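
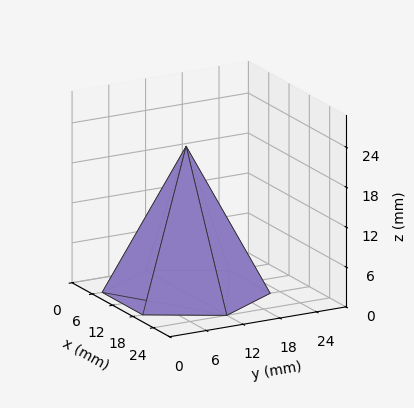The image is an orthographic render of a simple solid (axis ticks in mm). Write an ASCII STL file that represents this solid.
Reading the render: the shape is a regular 6-sided pyramid, base circumscribed radius ≈ 12 mm, apex at z ≈ 22 mm (dimensions read to the nearest mm from the axis ticks). For the STL, each face is triangulated and given an outward normal.

solid part
  facet normal 0.0000 0.0000 -1.0000
    outer loop
      vertex 6.0 22.4 0.0
      vertex 18.0 22.4 0.0
      vertex 24.0 12.0 0.0
    endloop
  endfacet
  facet normal 0.0000 0.0000 -1.0000
    outer loop
      vertex 0.0 12.0 0.0
      vertex 6.0 22.4 0.0
      vertex 24.0 12.0 0.0
    endloop
  endfacet
  facet normal 0.0000 0.0000 -1.0000
    outer loop
      vertex 6.0 1.6 0.0
      vertex 0.0 12.0 0.0
      vertex 24.0 12.0 0.0
    endloop
  endfacet
  facet normal 0.0000 0.0000 -1.0000
    outer loop
      vertex 18.0 1.6 0.0
      vertex 6.0 1.6 0.0
      vertex 24.0 12.0 0.0
    endloop
  endfacet
  facet normal 0.7832 0.4518 0.4272
    outer loop
      vertex 24.0 12.0 0.0
      vertex 18.0 22.4 0.0
      vertex 12.0 12.0 22.0
    endloop
  endfacet
  facet normal 0.0000 0.9041 0.4274
    outer loop
      vertex 18.0 22.4 0.0
      vertex 6.0 22.4 0.0
      vertex 12.0 12.0 22.0
    endloop
  endfacet
  facet normal -0.7832 0.4518 0.4272
    outer loop
      vertex 6.0 22.4 0.0
      vertex 0.0 12.0 0.0
      vertex 12.0 12.0 22.0
    endloop
  endfacet
  facet normal -0.7832 -0.4518 0.4272
    outer loop
      vertex 0.0 12.0 0.0
      vertex 6.0 1.6 0.0
      vertex 12.0 12.0 22.0
    endloop
  endfacet
  facet normal 0.0000 -0.9041 0.4274
    outer loop
      vertex 6.0 1.6 0.0
      vertex 18.0 1.6 0.0
      vertex 12.0 12.0 22.0
    endloop
  endfacet
  facet normal 0.7832 -0.4518 0.4272
    outer loop
      vertex 18.0 1.6 0.0
      vertex 24.0 12.0 0.0
      vertex 12.0 12.0 22.0
    endloop
  endfacet
endsolid part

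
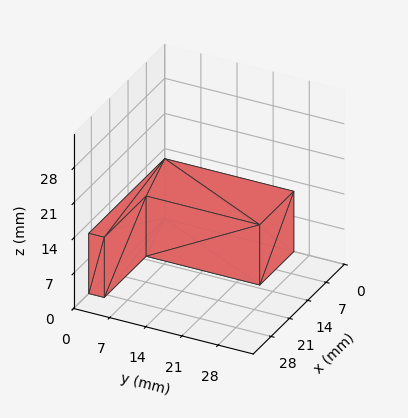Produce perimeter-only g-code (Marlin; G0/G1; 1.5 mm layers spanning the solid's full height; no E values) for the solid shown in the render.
Reading the render: the shape is an L-shaped prism: outer 29 × 25 mm, arm thicknesses ≈ 3 mm (horizontal) and 13 mm (vertical), extruded 12 mm in z (dimensions read to the nearest mm from the axis ticks). For the g-code, the solid's height is divided into equal slices at the stated Δz and each level perimeter traced with G1 moves after a G0 lift.

; perimeter-only toolpath
G21 ; units = mm
G90 ; absolute positioning
G28 ; home
; layer 1
G0 Z1.5
G0 X0.0 Y0.0
G1 X29.0 Y0.0
G1 X29.0 Y3.0
G1 X13.0 Y3.0
G1 X13.0 Y25.0
G1 X0.0 Y25.0
G1 X0.0 Y0.0
; layer 2
G0 Z3.0
G0 X0.0 Y0.0
G1 X29.0 Y0.0
G1 X29.0 Y3.0
G1 X13.0 Y3.0
G1 X13.0 Y25.0
G1 X0.0 Y25.0
G1 X0.0 Y0.0
; layer 3
G0 Z4.5
G0 X0.0 Y0.0
G1 X29.0 Y0.0
G1 X29.0 Y3.0
G1 X13.0 Y3.0
G1 X13.0 Y25.0
G1 X0.0 Y25.0
G1 X0.0 Y0.0
; layer 4
G0 Z6.0
G0 X0.0 Y0.0
G1 X29.0 Y0.0
G1 X29.0 Y3.0
G1 X13.0 Y3.0
G1 X13.0 Y25.0
G1 X0.0 Y25.0
G1 X0.0 Y0.0
; layer 5
G0 Z7.5
G0 X0.0 Y0.0
G1 X29.0 Y0.0
G1 X29.0 Y3.0
G1 X13.0 Y3.0
G1 X13.0 Y25.0
G1 X0.0 Y25.0
G1 X0.0 Y0.0
; layer 6
G0 Z9.0
G0 X0.0 Y0.0
G1 X29.0 Y0.0
G1 X29.0 Y3.0
G1 X13.0 Y3.0
G1 X13.0 Y25.0
G1 X0.0 Y25.0
G1 X0.0 Y0.0
; layer 7
G0 Z10.5
G0 X0.0 Y0.0
G1 X29.0 Y0.0
G1 X29.0 Y3.0
G1 X13.0 Y3.0
G1 X13.0 Y25.0
G1 X0.0 Y25.0
G1 X0.0 Y0.0
; layer 8
G0 Z12.0
G0 X0.0 Y0.0
G1 X29.0 Y0.0
G1 X29.0 Y3.0
G1 X13.0 Y3.0
G1 X13.0 Y25.0
G1 X0.0 Y25.0
G1 X0.0 Y0.0
M2 ; end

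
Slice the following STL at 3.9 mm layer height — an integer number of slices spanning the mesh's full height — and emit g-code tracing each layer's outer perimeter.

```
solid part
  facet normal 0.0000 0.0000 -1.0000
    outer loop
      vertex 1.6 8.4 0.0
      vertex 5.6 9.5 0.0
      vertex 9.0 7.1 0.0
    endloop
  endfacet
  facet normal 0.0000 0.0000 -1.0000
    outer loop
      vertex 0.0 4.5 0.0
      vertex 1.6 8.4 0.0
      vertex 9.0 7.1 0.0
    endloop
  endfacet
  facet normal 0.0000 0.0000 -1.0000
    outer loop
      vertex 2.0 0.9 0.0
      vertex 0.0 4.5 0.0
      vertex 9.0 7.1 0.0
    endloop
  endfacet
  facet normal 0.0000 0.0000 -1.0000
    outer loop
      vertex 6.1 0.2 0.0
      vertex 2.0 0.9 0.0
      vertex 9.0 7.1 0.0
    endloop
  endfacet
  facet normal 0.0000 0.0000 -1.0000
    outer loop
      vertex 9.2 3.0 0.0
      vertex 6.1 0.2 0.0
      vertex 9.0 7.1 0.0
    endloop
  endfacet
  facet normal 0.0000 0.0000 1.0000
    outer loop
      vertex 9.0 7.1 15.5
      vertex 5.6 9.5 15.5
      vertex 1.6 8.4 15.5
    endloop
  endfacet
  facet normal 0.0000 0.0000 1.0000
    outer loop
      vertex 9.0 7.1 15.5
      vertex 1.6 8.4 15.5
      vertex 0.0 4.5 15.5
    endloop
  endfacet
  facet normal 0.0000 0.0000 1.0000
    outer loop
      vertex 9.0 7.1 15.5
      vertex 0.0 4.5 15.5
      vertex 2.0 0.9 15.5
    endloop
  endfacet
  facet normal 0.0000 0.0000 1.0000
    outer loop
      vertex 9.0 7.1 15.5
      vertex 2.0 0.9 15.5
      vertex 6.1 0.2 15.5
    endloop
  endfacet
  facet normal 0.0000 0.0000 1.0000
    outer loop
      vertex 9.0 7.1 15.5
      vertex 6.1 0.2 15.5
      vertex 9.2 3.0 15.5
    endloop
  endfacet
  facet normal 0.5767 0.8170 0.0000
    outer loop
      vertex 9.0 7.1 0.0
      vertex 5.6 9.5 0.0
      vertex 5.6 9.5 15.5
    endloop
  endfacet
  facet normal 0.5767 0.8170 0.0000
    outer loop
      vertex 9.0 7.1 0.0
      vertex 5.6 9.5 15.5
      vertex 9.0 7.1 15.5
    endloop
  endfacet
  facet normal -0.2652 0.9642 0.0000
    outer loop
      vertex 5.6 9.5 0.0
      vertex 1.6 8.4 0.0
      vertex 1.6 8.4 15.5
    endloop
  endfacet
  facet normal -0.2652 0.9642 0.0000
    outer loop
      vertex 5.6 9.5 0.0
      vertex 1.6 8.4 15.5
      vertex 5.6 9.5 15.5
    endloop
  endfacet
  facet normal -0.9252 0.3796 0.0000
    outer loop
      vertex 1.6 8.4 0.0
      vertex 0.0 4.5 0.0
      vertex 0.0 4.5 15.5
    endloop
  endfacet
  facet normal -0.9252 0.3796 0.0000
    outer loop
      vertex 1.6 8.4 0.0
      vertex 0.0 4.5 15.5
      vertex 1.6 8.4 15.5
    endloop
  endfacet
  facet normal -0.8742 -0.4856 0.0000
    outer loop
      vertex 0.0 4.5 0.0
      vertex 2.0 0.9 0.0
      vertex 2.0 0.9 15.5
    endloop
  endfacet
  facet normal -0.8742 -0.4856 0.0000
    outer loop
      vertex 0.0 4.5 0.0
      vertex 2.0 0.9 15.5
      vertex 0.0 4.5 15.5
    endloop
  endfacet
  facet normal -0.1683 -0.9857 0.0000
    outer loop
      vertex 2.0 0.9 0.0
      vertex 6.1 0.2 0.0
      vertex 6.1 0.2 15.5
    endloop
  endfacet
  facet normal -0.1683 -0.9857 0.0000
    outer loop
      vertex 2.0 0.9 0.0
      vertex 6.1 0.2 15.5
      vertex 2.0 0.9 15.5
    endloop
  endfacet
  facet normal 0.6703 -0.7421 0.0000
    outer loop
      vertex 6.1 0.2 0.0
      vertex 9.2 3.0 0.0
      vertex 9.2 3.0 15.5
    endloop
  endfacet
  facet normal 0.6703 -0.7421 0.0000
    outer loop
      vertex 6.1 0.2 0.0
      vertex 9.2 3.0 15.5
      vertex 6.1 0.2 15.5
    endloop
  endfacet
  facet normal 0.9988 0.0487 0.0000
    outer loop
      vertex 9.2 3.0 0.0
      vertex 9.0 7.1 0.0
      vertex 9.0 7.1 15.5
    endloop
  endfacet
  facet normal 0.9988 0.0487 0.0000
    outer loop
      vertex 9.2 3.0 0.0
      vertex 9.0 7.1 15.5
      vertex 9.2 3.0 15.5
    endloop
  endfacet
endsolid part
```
; perimeter-only toolpath
G21 ; units = mm
G90 ; absolute positioning
G28 ; home
; layer 1
G0 Z3.9
G0 X9.0 Y7.1
G1 X5.6 Y9.5
G1 X1.6 Y8.4
G1 X0.0 Y4.5
G1 X2.0 Y0.9
G1 X6.1 Y0.2
G1 X9.2 Y3.0
G1 X9.0 Y7.1
; layer 2
G0 Z7.8
G0 X9.0 Y7.1
G1 X5.6 Y9.5
G1 X1.6 Y8.4
G1 X0.0 Y4.5
G1 X2.0 Y0.9
G1 X6.1 Y0.2
G1 X9.2 Y3.0
G1 X9.0 Y7.1
; layer 3
G0 Z11.6
G0 X9.0 Y7.1
G1 X5.6 Y9.5
G1 X1.6 Y8.4
G1 X0.0 Y4.5
G1 X2.0 Y0.9
G1 X6.1 Y0.2
G1 X9.2 Y3.0
G1 X9.0 Y7.1
; layer 4
G0 Z15.5
G0 X9.0 Y7.1
G1 X5.6 Y9.5
G1 X1.6 Y8.4
G1 X0.0 Y4.5
G1 X2.0 Y0.9
G1 X6.1 Y0.2
G1 X9.2 Y3.0
G1 X9.0 Y7.1
M2 ; end

The solid is a regular 7-sided prism (a cylinder approximated with 7 flat sides), circumscribed radius ≈ 4.8 mm, height ≈ 15.5 mm. Slicing at Δz = 3.9 mm — 4 equal slices spanning the solid's height, so layer i sits at z = i·h/4 — gives 4 non-empty perimeters. Each is a 7-segment closed polygon; G0 lifts to the layer z and rapids to the start vertex, then G1 traces the edges.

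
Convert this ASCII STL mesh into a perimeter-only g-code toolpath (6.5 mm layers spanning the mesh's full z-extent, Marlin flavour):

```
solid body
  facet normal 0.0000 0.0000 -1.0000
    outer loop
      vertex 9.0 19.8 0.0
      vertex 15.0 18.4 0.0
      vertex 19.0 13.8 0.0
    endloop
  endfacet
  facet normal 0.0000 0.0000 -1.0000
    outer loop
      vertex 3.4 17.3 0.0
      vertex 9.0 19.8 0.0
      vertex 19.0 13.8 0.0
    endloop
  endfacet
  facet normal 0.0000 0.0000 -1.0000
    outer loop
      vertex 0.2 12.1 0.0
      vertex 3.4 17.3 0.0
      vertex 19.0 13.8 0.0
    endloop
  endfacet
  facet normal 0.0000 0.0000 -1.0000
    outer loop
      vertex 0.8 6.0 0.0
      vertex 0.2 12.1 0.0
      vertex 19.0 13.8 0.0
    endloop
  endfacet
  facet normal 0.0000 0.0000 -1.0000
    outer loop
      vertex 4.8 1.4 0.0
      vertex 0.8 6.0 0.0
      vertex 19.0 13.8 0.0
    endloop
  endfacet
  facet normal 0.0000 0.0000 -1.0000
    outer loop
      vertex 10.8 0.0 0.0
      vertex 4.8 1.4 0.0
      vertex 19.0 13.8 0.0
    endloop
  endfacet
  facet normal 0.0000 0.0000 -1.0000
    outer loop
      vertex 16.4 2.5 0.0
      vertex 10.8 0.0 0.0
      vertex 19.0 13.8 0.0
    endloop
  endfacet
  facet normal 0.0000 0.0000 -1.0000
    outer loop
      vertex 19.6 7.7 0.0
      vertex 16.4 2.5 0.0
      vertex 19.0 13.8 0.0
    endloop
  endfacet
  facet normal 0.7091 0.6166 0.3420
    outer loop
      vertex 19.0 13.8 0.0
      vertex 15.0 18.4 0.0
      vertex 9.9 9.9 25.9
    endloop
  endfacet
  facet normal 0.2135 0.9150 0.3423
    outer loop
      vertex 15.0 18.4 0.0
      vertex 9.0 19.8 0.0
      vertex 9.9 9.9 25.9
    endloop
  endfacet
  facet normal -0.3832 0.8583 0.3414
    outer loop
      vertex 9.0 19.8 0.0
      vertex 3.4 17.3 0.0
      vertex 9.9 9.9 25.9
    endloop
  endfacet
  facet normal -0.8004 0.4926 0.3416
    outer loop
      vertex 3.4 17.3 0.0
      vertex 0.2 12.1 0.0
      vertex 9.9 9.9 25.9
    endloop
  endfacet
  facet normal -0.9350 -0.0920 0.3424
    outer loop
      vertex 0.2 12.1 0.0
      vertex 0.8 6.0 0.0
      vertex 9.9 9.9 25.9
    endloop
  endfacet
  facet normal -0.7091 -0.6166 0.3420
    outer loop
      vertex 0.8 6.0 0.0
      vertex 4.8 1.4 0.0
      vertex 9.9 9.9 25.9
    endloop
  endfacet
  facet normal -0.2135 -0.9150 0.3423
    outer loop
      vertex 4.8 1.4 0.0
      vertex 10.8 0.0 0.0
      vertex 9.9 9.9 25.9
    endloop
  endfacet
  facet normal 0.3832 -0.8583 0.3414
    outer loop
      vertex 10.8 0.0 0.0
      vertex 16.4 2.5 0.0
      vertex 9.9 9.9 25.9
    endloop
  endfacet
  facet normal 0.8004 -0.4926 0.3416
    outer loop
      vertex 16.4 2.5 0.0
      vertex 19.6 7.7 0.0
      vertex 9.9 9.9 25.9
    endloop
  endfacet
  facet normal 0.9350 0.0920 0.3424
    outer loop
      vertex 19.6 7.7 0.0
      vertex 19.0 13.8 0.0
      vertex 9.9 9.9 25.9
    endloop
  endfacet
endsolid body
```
; perimeter-only toolpath
G21 ; units = mm
G90 ; absolute positioning
G28 ; home
; layer 1
G0 Z6.5
G0 X16.7 Y12.8
G1 X13.7 Y16.3
G1 X9.2 Y17.3
G1 X5.0 Y15.5
G1 X2.6 Y11.5
G1 X3.1 Y7.0
G1 X6.1 Y3.5
G1 X10.6 Y2.5
G1 X14.8 Y4.3
G1 X17.2 Y8.2
G1 X16.7 Y12.8
; layer 2
G0 Z12.9
G0 X14.4 Y11.9
G1 X12.4 Y14.1
G1 X9.4 Y14.9
G1 X6.7 Y13.6
G1 X5.0 Y11.0
G1 X5.4 Y8.0
G1 X7.3 Y5.7
G1 X10.4 Y5.0
G1 X13.1 Y6.2
G1 X14.8 Y8.8
G1 X14.4 Y11.9
; layer 3
G0 Z19.4
G0 X12.2 Y10.9
G1 X11.2 Y12.0
G1 X9.7 Y12.4
G1 X8.3 Y11.8
G1 X7.5 Y10.4
G1 X7.6 Y8.9
G1 X8.6 Y7.8
G1 X10.1 Y7.4
G1 X11.5 Y8.0
G1 X12.3 Y9.3
G1 X12.2 Y10.9
M2 ; end

The solid is a regular 10-sided pyramid, base circumscribed radius ≈ 9.9 mm, apex at z ≈ 25.9 mm. Slicing at Δz = 6.5 mm — 4 equal slices spanning the solid's height, so layer i sits at z = i·h/4 — gives 3 non-empty perimeters. Each is a 10-segment closed polygon; G0 lifts to the layer z and rapids to the start vertex, then G1 traces the edges. The cross-section shrinks linearly with z (the slice at the apex is degenerate and omitted).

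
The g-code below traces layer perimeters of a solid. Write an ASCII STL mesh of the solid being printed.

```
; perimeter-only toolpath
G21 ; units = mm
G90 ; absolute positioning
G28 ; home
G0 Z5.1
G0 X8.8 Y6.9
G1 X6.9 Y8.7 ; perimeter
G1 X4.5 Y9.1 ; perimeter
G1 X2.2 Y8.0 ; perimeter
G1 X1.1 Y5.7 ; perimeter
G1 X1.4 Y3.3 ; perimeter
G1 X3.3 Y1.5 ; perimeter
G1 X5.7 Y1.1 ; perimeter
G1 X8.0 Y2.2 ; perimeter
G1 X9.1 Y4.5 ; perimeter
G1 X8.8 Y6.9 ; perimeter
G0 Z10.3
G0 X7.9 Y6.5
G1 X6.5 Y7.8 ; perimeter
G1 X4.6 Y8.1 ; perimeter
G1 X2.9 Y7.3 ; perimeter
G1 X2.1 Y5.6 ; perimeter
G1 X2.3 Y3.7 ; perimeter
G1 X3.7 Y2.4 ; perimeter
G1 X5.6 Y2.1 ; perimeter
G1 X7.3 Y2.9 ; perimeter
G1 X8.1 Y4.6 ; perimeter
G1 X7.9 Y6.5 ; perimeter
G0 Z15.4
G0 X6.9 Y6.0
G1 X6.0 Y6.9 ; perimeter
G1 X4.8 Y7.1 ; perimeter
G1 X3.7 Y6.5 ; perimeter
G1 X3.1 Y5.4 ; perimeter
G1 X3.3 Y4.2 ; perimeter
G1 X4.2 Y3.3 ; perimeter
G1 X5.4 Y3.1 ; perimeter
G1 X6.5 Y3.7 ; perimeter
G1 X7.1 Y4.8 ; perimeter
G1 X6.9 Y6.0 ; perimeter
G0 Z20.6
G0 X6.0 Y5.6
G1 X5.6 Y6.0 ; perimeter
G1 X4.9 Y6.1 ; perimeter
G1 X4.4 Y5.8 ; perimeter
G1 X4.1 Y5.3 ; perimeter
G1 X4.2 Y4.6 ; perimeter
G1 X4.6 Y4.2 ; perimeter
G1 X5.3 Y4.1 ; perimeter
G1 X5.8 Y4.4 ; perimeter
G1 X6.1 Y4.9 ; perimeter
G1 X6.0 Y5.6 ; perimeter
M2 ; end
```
solid part
  facet normal 0.0000 0.0000 -1.0000
    outer loop
      vertex 4.3 10.1 0.0
      vertex 7.4 9.6 0.0
      vertex 9.7 7.4 0.0
    endloop
  endfacet
  facet normal 0.0000 0.0000 -1.0000
    outer loop
      vertex 1.5 8.7 0.0
      vertex 4.3 10.1 0.0
      vertex 9.7 7.4 0.0
    endloop
  endfacet
  facet normal 0.0000 0.0000 -1.0000
    outer loop
      vertex 0.1 5.9 0.0
      vertex 1.5 8.7 0.0
      vertex 9.7 7.4 0.0
    endloop
  endfacet
  facet normal 0.0000 0.0000 -1.0000
    outer loop
      vertex 0.5 2.8 0.0
      vertex 0.1 5.9 0.0
      vertex 9.7 7.4 0.0
    endloop
  endfacet
  facet normal 0.0000 0.0000 -1.0000
    outer loop
      vertex 2.8 0.6 0.0
      vertex 0.5 2.8 0.0
      vertex 9.7 7.4 0.0
    endloop
  endfacet
  facet normal 0.0000 0.0000 -1.0000
    outer loop
      vertex 5.9 0.1 0.0
      vertex 2.8 0.6 0.0
      vertex 9.7 7.4 0.0
    endloop
  endfacet
  facet normal 0.0000 0.0000 -1.0000
    outer loop
      vertex 8.7 1.5 0.0
      vertex 5.9 0.1 0.0
      vertex 9.7 7.4 0.0
    endloop
  endfacet
  facet normal 0.0000 0.0000 -1.0000
    outer loop
      vertex 10.1 4.3 0.0
      vertex 8.7 1.5 0.0
      vertex 9.7 7.4 0.0
    endloop
  endfacet
  facet normal 0.6793 0.7101 0.1851
    outer loop
      vertex 9.7 7.4 0.0
      vertex 7.4 9.6 0.0
      vertex 5.1 5.1 25.7
    endloop
  endfacet
  facet normal 0.1565 0.9704 0.1839
    outer loop
      vertex 7.4 9.6 0.0
      vertex 4.3 10.1 0.0
      vertex 5.1 5.1 25.7
    endloop
  endfacet
  facet normal -0.4395 0.8790 0.1847
    outer loop
      vertex 4.3 10.1 0.0
      vertex 1.5 8.7 0.0
      vertex 5.1 5.1 25.7
    endloop
  endfacet
  facet normal -0.8790 0.4395 0.1847
    outer loop
      vertex 1.5 8.7 0.0
      vertex 0.1 5.9 0.0
      vertex 5.1 5.1 25.7
    endloop
  endfacet
  facet normal -0.9745 -0.1257 0.1857
    outer loop
      vertex 0.1 5.9 0.0
      vertex 0.5 2.8 0.0
      vertex 5.1 5.1 25.7
    endloop
  endfacet
  facet normal -0.6793 -0.7101 0.1851
    outer loop
      vertex 0.5 2.8 0.0
      vertex 2.8 0.6 0.0
      vertex 5.1 5.1 25.7
    endloop
  endfacet
  facet normal -0.1565 -0.9704 0.1839
    outer loop
      vertex 2.8 0.6 0.0
      vertex 5.9 0.1 0.0
      vertex 5.1 5.1 25.7
    endloop
  endfacet
  facet normal 0.4395 -0.8790 0.1847
    outer loop
      vertex 5.9 0.1 0.0
      vertex 8.7 1.5 0.0
      vertex 5.1 5.1 25.7
    endloop
  endfacet
  facet normal 0.8790 -0.4395 0.1847
    outer loop
      vertex 8.7 1.5 0.0
      vertex 10.1 4.3 0.0
      vertex 5.1 5.1 25.7
    endloop
  endfacet
  facet normal 0.9745 0.1257 0.1857
    outer loop
      vertex 10.1 4.3 0.0
      vertex 9.7 7.4 0.0
      vertex 5.1 5.1 25.7
    endloop
  endfacet
endsolid part

The G0 Z moves step by Δz≈5.1 mm. The G1 loops shrink linearly with z, so the solid tapers from its base footprint up to z≈25.7. Closing with a flat bottom cap and the tapered top and triangulating gives 18 facets — a regular 10-sided pyramid, base circumscribed radius ≈ 5.1 mm, apex at z ≈ 25.7 mm.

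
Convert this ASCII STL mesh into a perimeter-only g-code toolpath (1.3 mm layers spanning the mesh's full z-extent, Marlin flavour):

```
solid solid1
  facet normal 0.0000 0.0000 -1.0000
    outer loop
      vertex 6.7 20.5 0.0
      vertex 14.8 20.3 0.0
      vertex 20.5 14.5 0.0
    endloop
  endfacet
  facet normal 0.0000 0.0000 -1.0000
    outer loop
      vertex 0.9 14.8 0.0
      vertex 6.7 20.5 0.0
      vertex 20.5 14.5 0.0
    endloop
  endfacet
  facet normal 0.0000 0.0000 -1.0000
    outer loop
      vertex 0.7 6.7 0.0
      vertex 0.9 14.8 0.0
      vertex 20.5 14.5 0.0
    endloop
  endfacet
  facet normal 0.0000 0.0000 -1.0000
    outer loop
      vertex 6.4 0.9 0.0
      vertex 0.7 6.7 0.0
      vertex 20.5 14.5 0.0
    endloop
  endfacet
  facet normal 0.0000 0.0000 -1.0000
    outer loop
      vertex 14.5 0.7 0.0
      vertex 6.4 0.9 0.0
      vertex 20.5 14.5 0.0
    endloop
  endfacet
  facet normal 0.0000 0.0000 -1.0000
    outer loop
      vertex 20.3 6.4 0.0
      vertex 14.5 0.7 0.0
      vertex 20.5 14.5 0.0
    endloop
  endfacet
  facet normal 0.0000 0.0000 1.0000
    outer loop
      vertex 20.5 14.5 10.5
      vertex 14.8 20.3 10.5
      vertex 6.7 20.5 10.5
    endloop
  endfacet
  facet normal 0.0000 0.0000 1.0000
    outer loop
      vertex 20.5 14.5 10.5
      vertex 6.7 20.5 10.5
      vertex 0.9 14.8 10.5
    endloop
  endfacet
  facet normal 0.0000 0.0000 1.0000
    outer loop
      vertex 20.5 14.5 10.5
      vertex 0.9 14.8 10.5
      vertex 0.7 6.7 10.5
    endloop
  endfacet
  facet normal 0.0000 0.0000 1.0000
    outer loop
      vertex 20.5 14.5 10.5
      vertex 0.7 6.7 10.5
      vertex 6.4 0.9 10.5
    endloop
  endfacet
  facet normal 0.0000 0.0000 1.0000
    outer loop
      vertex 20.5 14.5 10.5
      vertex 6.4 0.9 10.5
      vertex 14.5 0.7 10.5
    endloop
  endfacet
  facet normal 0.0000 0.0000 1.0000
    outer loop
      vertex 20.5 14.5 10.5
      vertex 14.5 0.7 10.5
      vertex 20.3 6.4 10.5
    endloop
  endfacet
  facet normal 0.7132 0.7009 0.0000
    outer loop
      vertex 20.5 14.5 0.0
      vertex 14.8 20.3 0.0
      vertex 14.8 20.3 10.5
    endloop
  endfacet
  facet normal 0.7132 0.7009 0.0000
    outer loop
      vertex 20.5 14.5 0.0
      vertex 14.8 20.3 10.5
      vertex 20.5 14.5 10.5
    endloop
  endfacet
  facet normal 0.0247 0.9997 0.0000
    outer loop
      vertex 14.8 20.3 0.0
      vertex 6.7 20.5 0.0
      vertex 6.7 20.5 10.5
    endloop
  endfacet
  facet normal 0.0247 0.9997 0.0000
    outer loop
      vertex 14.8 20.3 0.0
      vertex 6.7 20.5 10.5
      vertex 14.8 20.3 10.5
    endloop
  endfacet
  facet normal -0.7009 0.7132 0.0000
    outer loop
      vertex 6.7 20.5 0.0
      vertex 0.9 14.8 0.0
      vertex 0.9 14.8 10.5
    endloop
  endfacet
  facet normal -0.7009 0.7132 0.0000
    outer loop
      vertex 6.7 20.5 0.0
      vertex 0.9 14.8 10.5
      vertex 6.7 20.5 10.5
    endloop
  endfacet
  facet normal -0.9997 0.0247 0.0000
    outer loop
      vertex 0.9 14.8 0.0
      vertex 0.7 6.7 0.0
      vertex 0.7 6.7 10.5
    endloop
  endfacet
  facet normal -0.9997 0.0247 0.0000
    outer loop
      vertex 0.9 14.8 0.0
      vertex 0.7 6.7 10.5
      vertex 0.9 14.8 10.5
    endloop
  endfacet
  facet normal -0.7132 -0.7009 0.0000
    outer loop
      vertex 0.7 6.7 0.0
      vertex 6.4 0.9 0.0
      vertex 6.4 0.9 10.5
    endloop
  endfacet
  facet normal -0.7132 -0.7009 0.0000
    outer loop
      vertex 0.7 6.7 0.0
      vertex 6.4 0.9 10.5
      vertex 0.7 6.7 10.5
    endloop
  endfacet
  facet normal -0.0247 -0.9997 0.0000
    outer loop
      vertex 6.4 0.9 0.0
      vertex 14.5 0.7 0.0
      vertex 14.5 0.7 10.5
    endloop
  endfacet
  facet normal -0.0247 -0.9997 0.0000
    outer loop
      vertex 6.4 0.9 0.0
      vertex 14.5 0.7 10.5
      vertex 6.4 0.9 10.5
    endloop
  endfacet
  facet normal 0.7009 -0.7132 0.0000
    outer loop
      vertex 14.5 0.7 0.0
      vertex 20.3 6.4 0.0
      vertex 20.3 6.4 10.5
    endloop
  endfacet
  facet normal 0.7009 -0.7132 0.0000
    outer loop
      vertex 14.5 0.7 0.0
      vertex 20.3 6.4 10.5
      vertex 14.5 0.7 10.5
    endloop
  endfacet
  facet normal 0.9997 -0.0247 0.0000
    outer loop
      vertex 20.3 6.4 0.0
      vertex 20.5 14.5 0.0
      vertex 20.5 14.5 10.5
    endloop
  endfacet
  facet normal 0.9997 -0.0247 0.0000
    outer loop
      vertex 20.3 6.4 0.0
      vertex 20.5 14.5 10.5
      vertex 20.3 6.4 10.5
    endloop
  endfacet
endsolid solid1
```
; perimeter-only toolpath
G21 ; units = mm
G90 ; absolute positioning
G28 ; home
; layer 1
G0 Z1.3
G0 X20.5 Y14.5
G1 X14.8 Y20.3
G1 X6.7 Y20.5
G1 X0.9 Y14.8
G1 X0.7 Y6.7
G1 X6.4 Y0.9
G1 X14.5 Y0.7
G1 X20.3 Y6.4
G1 X20.5 Y14.5
; layer 2
G0 Z2.6
G0 X20.5 Y14.5
G1 X14.8 Y20.3
G1 X6.7 Y20.5
G1 X0.9 Y14.8
G1 X0.7 Y6.7
G1 X6.4 Y0.9
G1 X14.5 Y0.7
G1 X20.3 Y6.4
G1 X20.5 Y14.5
; layer 3
G0 Z3.9
G0 X20.5 Y14.5
G1 X14.8 Y20.3
G1 X6.7 Y20.5
G1 X0.9 Y14.8
G1 X0.7 Y6.7
G1 X6.4 Y0.9
G1 X14.5 Y0.7
G1 X20.3 Y6.4
G1 X20.5 Y14.5
; layer 4
G0 Z5.2
G0 X20.5 Y14.5
G1 X14.8 Y20.3
G1 X6.7 Y20.5
G1 X0.9 Y14.8
G1 X0.7 Y6.7
G1 X6.4 Y0.9
G1 X14.5 Y0.7
G1 X20.3 Y6.4
G1 X20.5 Y14.5
; layer 5
G0 Z6.6
G0 X20.5 Y14.5
G1 X14.8 Y20.3
G1 X6.7 Y20.5
G1 X0.9 Y14.8
G1 X0.7 Y6.7
G1 X6.4 Y0.9
G1 X14.5 Y0.7
G1 X20.3 Y6.4
G1 X20.5 Y14.5
; layer 6
G0 Z7.9
G0 X20.5 Y14.5
G1 X14.8 Y20.3
G1 X6.7 Y20.5
G1 X0.9 Y14.8
G1 X0.7 Y6.7
G1 X6.4 Y0.9
G1 X14.5 Y0.7
G1 X20.3 Y6.4
G1 X20.5 Y14.5
; layer 7
G0 Z9.2
G0 X20.5 Y14.5
G1 X14.8 Y20.3
G1 X6.7 Y20.5
G1 X0.9 Y14.8
G1 X0.7 Y6.7
G1 X6.4 Y0.9
G1 X14.5 Y0.7
G1 X20.3 Y6.4
G1 X20.5 Y14.5
; layer 8
G0 Z10.5
G0 X20.5 Y14.5
G1 X14.8 Y20.3
G1 X6.7 Y20.5
G1 X0.9 Y14.8
G1 X0.7 Y6.7
G1 X6.4 Y0.9
G1 X14.5 Y0.7
G1 X20.3 Y6.4
G1 X20.5 Y14.5
M2 ; end

The solid is a regular 8-sided prism (a cylinder approximated with 8 flat sides), circumscribed radius ≈ 10.6 mm, height ≈ 10.5 mm. Slicing at Δz = 1.3 mm — 8 equal slices spanning the solid's height, so layer i sits at z = i·h/8 — gives 8 non-empty perimeters. Each is a 8-segment closed polygon; G0 lifts to the layer z and rapids to the start vertex, then G1 traces the edges.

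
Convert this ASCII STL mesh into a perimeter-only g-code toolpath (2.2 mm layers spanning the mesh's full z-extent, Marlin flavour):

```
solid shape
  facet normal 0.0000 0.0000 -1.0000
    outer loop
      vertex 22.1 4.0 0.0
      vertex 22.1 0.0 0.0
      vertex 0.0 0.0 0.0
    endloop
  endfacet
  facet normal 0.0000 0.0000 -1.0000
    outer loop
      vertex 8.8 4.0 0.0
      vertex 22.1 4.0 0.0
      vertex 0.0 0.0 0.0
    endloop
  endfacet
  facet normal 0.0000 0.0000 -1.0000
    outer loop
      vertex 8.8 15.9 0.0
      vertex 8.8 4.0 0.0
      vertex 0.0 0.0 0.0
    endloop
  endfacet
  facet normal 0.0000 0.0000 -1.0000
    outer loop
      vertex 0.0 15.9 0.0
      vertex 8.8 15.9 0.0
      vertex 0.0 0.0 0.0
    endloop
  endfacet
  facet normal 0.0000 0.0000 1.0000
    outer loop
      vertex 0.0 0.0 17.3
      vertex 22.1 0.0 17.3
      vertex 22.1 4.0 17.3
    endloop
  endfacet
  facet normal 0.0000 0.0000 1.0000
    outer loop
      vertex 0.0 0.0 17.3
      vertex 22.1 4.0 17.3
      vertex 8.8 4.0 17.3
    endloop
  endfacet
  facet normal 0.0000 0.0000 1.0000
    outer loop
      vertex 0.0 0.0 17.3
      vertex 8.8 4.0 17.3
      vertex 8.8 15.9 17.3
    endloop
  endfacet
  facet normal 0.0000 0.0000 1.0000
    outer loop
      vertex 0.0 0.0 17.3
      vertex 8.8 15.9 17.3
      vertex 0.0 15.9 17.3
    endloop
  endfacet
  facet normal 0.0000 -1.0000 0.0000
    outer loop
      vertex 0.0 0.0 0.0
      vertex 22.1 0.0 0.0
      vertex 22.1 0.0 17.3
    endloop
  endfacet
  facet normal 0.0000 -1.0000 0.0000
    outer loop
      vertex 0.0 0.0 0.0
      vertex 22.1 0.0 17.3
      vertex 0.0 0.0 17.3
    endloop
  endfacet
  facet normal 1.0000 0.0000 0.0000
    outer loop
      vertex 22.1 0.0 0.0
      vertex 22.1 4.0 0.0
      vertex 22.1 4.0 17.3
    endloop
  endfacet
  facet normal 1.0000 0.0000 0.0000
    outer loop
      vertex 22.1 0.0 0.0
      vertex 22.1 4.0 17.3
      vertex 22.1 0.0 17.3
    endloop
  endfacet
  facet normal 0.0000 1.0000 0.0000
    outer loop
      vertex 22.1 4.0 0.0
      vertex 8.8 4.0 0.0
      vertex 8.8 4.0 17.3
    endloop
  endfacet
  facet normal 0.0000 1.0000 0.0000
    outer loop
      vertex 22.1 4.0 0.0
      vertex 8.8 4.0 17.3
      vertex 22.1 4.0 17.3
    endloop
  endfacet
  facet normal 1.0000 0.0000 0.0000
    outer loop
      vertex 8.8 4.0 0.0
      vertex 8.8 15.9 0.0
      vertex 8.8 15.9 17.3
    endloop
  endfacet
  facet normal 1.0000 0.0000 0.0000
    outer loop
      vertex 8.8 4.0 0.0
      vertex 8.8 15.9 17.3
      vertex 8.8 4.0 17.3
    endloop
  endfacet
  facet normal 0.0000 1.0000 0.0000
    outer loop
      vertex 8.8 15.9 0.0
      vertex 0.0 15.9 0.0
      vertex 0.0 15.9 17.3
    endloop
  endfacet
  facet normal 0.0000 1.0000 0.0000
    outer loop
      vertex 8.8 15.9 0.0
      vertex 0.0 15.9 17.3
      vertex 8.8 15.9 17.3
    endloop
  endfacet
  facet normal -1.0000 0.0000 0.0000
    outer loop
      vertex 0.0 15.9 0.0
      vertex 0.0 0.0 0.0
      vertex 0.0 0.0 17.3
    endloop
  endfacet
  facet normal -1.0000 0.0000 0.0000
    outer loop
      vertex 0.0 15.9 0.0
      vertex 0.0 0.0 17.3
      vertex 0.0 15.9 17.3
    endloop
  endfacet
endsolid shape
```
; perimeter-only toolpath
G21 ; units = mm
G90 ; absolute positioning
G28 ; home
; layer 1
G0 Z2.2
G0 X0.0 Y0.0
G1 X22.1 Y0.0
G1 X22.1 Y4.0
G1 X8.8 Y4.0
G1 X8.8 Y15.9
G1 X0.0 Y15.9
G1 X0.0 Y0.0
; layer 2
G0 Z4.3
G0 X0.0 Y0.0
G1 X22.1 Y0.0
G1 X22.1 Y4.0
G1 X8.8 Y4.0
G1 X8.8 Y15.9
G1 X0.0 Y15.9
G1 X0.0 Y0.0
; layer 3
G0 Z6.5
G0 X0.0 Y0.0
G1 X22.1 Y0.0
G1 X22.1 Y4.0
G1 X8.8 Y4.0
G1 X8.8 Y15.9
G1 X0.0 Y15.9
G1 X0.0 Y0.0
; layer 4
G0 Z8.7
G0 X0.0 Y0.0
G1 X22.1 Y0.0
G1 X22.1 Y4.0
G1 X8.8 Y4.0
G1 X8.8 Y15.9
G1 X0.0 Y15.9
G1 X0.0 Y0.0
; layer 5
G0 Z10.8
G0 X0.0 Y0.0
G1 X22.1 Y0.0
G1 X22.1 Y4.0
G1 X8.8 Y4.0
G1 X8.8 Y15.9
G1 X0.0 Y15.9
G1 X0.0 Y0.0
; layer 6
G0 Z13.0
G0 X0.0 Y0.0
G1 X22.1 Y0.0
G1 X22.1 Y4.0
G1 X8.8 Y4.0
G1 X8.8 Y15.9
G1 X0.0 Y15.9
G1 X0.0 Y0.0
; layer 7
G0 Z15.1
G0 X0.0 Y0.0
G1 X22.1 Y0.0
G1 X22.1 Y4.0
G1 X8.8 Y4.0
G1 X8.8 Y15.9
G1 X0.0 Y15.9
G1 X0.0 Y0.0
; layer 8
G0 Z17.3
G0 X0.0 Y0.0
G1 X22.1 Y0.0
G1 X22.1 Y4.0
G1 X8.8 Y4.0
G1 X8.8 Y15.9
G1 X0.0 Y15.9
G1 X0.0 Y0.0
M2 ; end

The solid is an L-shaped prism: outer 22.1 × 15.9 mm, arm thicknesses ≈ 4 mm (horizontal) and 8.8 mm (vertical), extruded 17.3 mm in z. Slicing at Δz = 2.2 mm — 8 equal slices spanning the solid's height, so layer i sits at z = i·h/8 — gives 8 non-empty perimeters. Each is a 6-segment closed polygon; G0 lifts to the layer z and rapids to the start vertex, then G1 traces the edges.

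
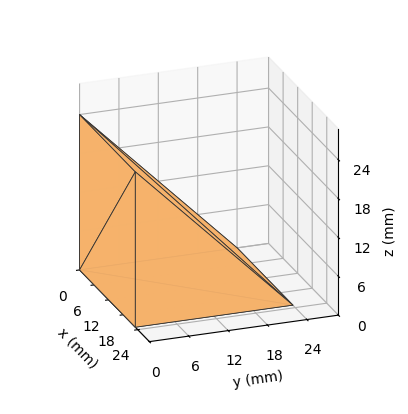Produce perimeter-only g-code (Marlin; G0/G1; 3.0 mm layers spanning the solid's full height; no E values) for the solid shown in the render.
Reading the render: the shape is a wedge (ramp): 23 × 24 mm base, rising to 24 mm along the y=0 edge and sloping linearly to z=0 at y=24 (dimensions read to the nearest mm from the axis ticks). For the g-code, the solid's height is divided into equal slices at the stated Δz and each level perimeter traced with G1 moves after a G0 lift.

; perimeter-only toolpath
G21 ; units = mm
G90 ; absolute positioning
G28 ; home
; layer 1
G0 Z3.0
G0 X0.0 Y0.0
G1 X23.0 Y0.0
G1 X23.0 Y21.0
G1 X0.0 Y21.0
G1 X0.0 Y0.0
; layer 2
G0 Z6.0
G0 X0.0 Y0.0
G1 X23.0 Y0.0
G1 X23.0 Y18.0
G1 X0.0 Y18.0
G1 X0.0 Y0.0
; layer 3
G0 Z9.0
G0 X0.0 Y0.0
G1 X23.0 Y0.0
G1 X23.0 Y15.0
G1 X0.0 Y15.0
G1 X0.0 Y0.0
; layer 4
G0 Z12.0
G0 X0.0 Y0.0
G1 X23.0 Y0.0
G1 X23.0 Y12.0
G1 X0.0 Y12.0
G1 X0.0 Y0.0
; layer 5
G0 Z15.0
G0 X0.0 Y0.0
G1 X23.0 Y0.0
G1 X23.0 Y9.0
G1 X0.0 Y9.0
G1 X0.0 Y0.0
; layer 6
G0 Z18.0
G0 X0.0 Y0.0
G1 X23.0 Y0.0
G1 X23.0 Y6.0
G1 X0.0 Y6.0
G1 X0.0 Y0.0
; layer 7
G0 Z21.0
G0 X0.0 Y0.0
G1 X23.0 Y0.0
G1 X23.0 Y3.0
G1 X0.0 Y3.0
G1 X0.0 Y0.0
M2 ; end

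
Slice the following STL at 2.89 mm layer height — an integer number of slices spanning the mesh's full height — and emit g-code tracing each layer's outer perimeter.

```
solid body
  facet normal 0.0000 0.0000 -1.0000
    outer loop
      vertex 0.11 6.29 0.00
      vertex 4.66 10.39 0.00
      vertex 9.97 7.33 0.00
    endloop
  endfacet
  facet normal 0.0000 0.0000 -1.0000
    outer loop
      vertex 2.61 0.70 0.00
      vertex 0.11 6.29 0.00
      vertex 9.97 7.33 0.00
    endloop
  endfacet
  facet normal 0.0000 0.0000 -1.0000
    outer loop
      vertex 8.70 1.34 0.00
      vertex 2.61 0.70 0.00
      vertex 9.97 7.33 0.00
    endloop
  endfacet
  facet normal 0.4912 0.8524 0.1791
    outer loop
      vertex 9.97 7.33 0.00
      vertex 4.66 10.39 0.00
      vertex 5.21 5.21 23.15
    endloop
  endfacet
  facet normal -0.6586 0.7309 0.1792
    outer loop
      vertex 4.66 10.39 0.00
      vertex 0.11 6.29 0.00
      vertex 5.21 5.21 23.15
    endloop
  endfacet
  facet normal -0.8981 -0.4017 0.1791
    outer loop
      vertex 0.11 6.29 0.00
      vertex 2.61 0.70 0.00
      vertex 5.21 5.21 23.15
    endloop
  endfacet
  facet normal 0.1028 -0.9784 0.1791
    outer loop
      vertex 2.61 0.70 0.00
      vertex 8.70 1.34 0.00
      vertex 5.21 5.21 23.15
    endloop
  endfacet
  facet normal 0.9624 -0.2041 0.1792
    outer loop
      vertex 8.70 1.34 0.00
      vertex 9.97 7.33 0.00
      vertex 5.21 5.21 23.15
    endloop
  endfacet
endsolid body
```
; perimeter-only toolpath
G21 ; units = mm
G90 ; absolute positioning
G28 ; home
; layer 1
G0 Z2.89
G0 X9.38 Y7.07
G1 X4.73 Y9.74
G1 X0.75 Y6.16
G1 X2.94 Y1.26
G1 X8.26 Y1.82
G1 X9.38 Y7.07
; layer 2
G0 Z5.79
G0 X8.78 Y6.80
G1 X4.80 Y9.10
G1 X1.39 Y6.02
G1 X3.26 Y1.83
G1 X7.83 Y2.31
G1 X8.78 Y6.80
; layer 3
G0 Z8.68
G0 X8.19 Y6.54
G1 X4.87 Y8.45
G1 X2.02 Y5.88
G1 X3.58 Y2.39
G1 X7.39 Y2.79
G1 X8.19 Y6.54
; layer 4
G0 Z11.57
G0 X7.59 Y6.27
G1 X4.94 Y7.80
G1 X2.66 Y5.75
G1 X3.91 Y2.96
G1 X6.96 Y3.27
G1 X7.59 Y6.27
; layer 5
G0 Z14.47
G0 X7.00 Y6.01
G1 X5.00 Y7.15
G1 X3.30 Y5.62
G1 X4.24 Y3.52
G1 X6.52 Y3.76
G1 X7.00 Y6.01
; layer 6
G0 Z17.36
G0 X6.40 Y5.74
G1 X5.07 Y6.51
G1 X3.93 Y5.48
G1 X4.56 Y4.08
G1 X6.08 Y4.24
G1 X6.40 Y5.74
; layer 7
G0 Z20.26
G0 X5.80 Y5.47
G1 X5.14 Y5.86
G1 X4.57 Y5.34
G1 X4.88 Y4.65
G1 X5.65 Y4.73
G1 X5.80 Y5.47
M2 ; end

The solid is a regular 5-sided pyramid, base circumscribed radius ≈ 5.21 mm, apex at z ≈ 23.1 mm. Slicing at Δz = 2.89 mm — 8 equal slices spanning the solid's height, so layer i sits at z = i·h/8 — gives 7 non-empty perimeters. Each is a 5-segment closed polygon; G0 lifts to the layer z and rapids to the start vertex, then G1 traces the edges. The cross-section shrinks linearly with z (the slice at the apex is degenerate and omitted).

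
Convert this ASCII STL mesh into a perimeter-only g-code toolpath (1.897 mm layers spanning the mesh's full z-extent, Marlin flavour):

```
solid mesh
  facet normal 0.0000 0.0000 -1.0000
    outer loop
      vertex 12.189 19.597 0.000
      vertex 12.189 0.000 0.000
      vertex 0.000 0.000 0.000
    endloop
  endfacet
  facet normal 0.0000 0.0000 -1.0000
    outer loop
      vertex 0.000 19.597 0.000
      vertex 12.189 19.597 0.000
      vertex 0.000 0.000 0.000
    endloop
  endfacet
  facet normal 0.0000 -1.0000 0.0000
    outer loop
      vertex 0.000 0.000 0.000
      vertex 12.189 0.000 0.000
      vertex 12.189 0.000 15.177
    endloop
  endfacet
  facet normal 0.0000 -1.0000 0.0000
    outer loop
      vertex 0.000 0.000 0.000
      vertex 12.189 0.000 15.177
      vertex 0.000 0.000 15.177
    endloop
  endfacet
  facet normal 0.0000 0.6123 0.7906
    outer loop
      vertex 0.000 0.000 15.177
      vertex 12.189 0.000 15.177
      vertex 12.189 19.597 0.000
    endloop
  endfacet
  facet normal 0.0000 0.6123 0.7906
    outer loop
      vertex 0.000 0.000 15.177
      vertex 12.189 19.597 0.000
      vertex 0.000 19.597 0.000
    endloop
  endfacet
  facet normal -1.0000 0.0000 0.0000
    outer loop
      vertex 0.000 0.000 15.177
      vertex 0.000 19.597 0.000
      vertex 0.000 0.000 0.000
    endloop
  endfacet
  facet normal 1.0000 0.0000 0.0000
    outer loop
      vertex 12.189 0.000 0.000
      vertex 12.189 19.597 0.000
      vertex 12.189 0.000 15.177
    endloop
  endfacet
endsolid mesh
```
; perimeter-only toolpath
G21 ; units = mm
G90 ; absolute positioning
G28 ; home
; layer 1
G0 Z1.897
G0 X0.000 Y0.000
G1 X12.189 Y0.000
G1 X12.189 Y17.147
G1 X0.000 Y17.147
G1 X0.000 Y0.000
; layer 2
G0 Z3.794
G0 X0.000 Y0.000
G1 X12.189 Y0.000
G1 X12.189 Y14.698
G1 X0.000 Y14.698
G1 X0.000 Y0.000
; layer 3
G0 Z5.691
G0 X0.000 Y0.000
G1 X12.189 Y0.000
G1 X12.189 Y12.248
G1 X0.000 Y12.248
G1 X0.000 Y0.000
; layer 4
G0 Z7.588
G0 X0.000 Y0.000
G1 X12.189 Y0.000
G1 X12.189 Y9.799
G1 X0.000 Y9.799
G1 X0.000 Y0.000
; layer 5
G0 Z9.486
G0 X0.000 Y0.000
G1 X12.189 Y0.000
G1 X12.189 Y7.349
G1 X0.000 Y7.349
G1 X0.000 Y0.000
; layer 6
G0 Z11.383
G0 X0.000 Y0.000
G1 X12.189 Y0.000
G1 X12.189 Y4.899
G1 X0.000 Y4.899
G1 X0.000 Y0.000
; layer 7
G0 Z13.280
G0 X0.000 Y0.000
G1 X12.189 Y0.000
G1 X12.189 Y2.450
G1 X0.000 Y2.450
G1 X0.000 Y0.000
M2 ; end

The solid is a wedge (ramp): 12.2 × 19.6 mm base, rising to 15.2 mm along the y=0 edge and sloping linearly to z=0 at y=19.6. Slicing at Δz = 1.897 mm — 8 equal slices spanning the solid's height, so layer i sits at z = i·h/8 — gives 7 non-empty perimeters. Each is a 4-segment closed polygon; G0 lifts to the layer z and rapids to the start vertex, then G1 traces the edges. The cross-section shrinks linearly with z (the slice at the apex is degenerate and omitted).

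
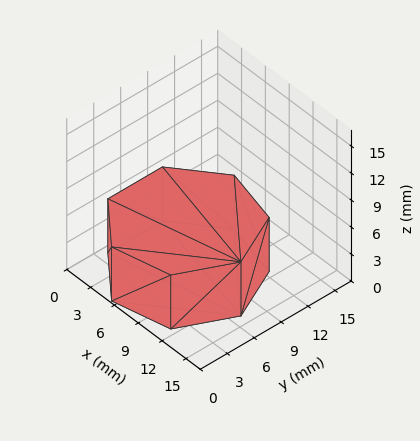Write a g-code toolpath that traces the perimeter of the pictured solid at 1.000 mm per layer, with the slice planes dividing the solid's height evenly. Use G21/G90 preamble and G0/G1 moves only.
Reading the render: the shape is a regular 7-sided prism (a cylinder approximated with 7 flat sides), circumscribed radius ≈ 7 mm, height ≈ 6 mm (dimensions read to the nearest mm from the axis ticks). For the g-code, the solid's height is divided into equal slices at the stated Δz and each level perimeter traced with G1 moves after a G0 lift.

; perimeter-only toolpath
G21 ; units = mm
G90 ; absolute positioning
G28 ; home
; layer 1
G0 Z1.000
G0 X14.000 Y7.000
G1 X11.364 Y12.473
G1 X5.442 Y13.824
G1 X0.693 Y10.037
G1 X0.693 Y3.963
G1 X5.442 Y0.176
G1 X11.364 Y1.527
G1 X14.000 Y7.000
; layer 2
G0 Z2.000
G0 X14.000 Y7.000
G1 X11.364 Y12.473
G1 X5.442 Y13.824
G1 X0.693 Y10.037
G1 X0.693 Y3.963
G1 X5.442 Y0.176
G1 X11.364 Y1.527
G1 X14.000 Y7.000
; layer 3
G0 Z3.000
G0 X14.000 Y7.000
G1 X11.364 Y12.473
G1 X5.442 Y13.824
G1 X0.693 Y10.037
G1 X0.693 Y3.963
G1 X5.442 Y0.176
G1 X11.364 Y1.527
G1 X14.000 Y7.000
; layer 4
G0 Z4.000
G0 X14.000 Y7.000
G1 X11.364 Y12.473
G1 X5.442 Y13.824
G1 X0.693 Y10.037
G1 X0.693 Y3.963
G1 X5.442 Y0.176
G1 X11.364 Y1.527
G1 X14.000 Y7.000
; layer 5
G0 Z5.000
G0 X14.000 Y7.000
G1 X11.364 Y12.473
G1 X5.442 Y13.824
G1 X0.693 Y10.037
G1 X0.693 Y3.963
G1 X5.442 Y0.176
G1 X11.364 Y1.527
G1 X14.000 Y7.000
; layer 6
G0 Z6.000
G0 X14.000 Y7.000
G1 X11.364 Y12.473
G1 X5.442 Y13.824
G1 X0.693 Y10.037
G1 X0.693 Y3.963
G1 X5.442 Y0.176
G1 X11.364 Y1.527
G1 X14.000 Y7.000
M2 ; end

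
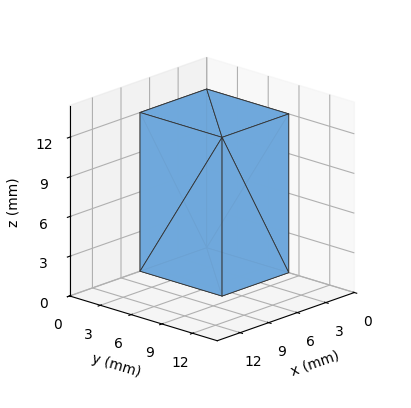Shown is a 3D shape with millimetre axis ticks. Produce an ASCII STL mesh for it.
Reading the render: the shape is a rectangular box, roughly 7 × 8 mm footprint and 12 mm tall (dimensions read to the nearest mm from the axis ticks). For the STL, each face is triangulated and given an outward normal.

solid part
  facet normal 0.0000 0.0000 -1.0000
    outer loop
      vertex 7.000 8.000 0.000
      vertex 7.000 0.000 0.000
      vertex 0.000 0.000 0.000
    endloop
  endfacet
  facet normal 0.0000 0.0000 -1.0000
    outer loop
      vertex 0.000 8.000 0.000
      vertex 7.000 8.000 0.000
      vertex 0.000 0.000 0.000
    endloop
  endfacet
  facet normal 0.0000 0.0000 1.0000
    outer loop
      vertex 0.000 0.000 12.000
      vertex 7.000 0.000 12.000
      vertex 7.000 8.000 12.000
    endloop
  endfacet
  facet normal 0.0000 0.0000 1.0000
    outer loop
      vertex 0.000 0.000 12.000
      vertex 7.000 8.000 12.000
      vertex 0.000 8.000 12.000
    endloop
  endfacet
  facet normal 0.0000 -1.0000 0.0000
    outer loop
      vertex 0.000 0.000 0.000
      vertex 7.000 0.000 0.000
      vertex 7.000 0.000 12.000
    endloop
  endfacet
  facet normal 0.0000 -1.0000 0.0000
    outer loop
      vertex 0.000 0.000 0.000
      vertex 7.000 0.000 12.000
      vertex 0.000 0.000 12.000
    endloop
  endfacet
  facet normal 0.0000 1.0000 0.0000
    outer loop
      vertex 7.000 8.000 12.000
      vertex 7.000 8.000 0.000
      vertex 0.000 8.000 0.000
    endloop
  endfacet
  facet normal 0.0000 1.0000 0.0000
    outer loop
      vertex 0.000 8.000 12.000
      vertex 7.000 8.000 12.000
      vertex 0.000 8.000 0.000
    endloop
  endfacet
  facet normal -1.0000 0.0000 0.0000
    outer loop
      vertex 0.000 8.000 12.000
      vertex 0.000 8.000 0.000
      vertex 0.000 0.000 0.000
    endloop
  endfacet
  facet normal -1.0000 0.0000 0.0000
    outer loop
      vertex 0.000 0.000 12.000
      vertex 0.000 8.000 12.000
      vertex 0.000 0.000 0.000
    endloop
  endfacet
  facet normal 1.0000 0.0000 0.0000
    outer loop
      vertex 7.000 0.000 0.000
      vertex 7.000 8.000 0.000
      vertex 7.000 8.000 12.000
    endloop
  endfacet
  facet normal 1.0000 0.0000 0.0000
    outer loop
      vertex 7.000 0.000 0.000
      vertex 7.000 8.000 12.000
      vertex 7.000 0.000 12.000
    endloop
  endfacet
endsolid part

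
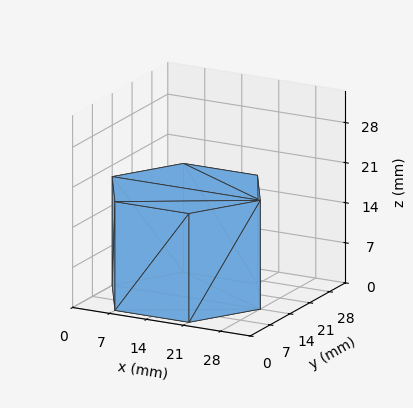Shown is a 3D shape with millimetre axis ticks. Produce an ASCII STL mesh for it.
Reading the render: the shape is a regular 6-sided prism (a cylinder approximated with 6 flat sides), circumscribed radius ≈ 14 mm, height ≈ 19 mm (dimensions read to the nearest mm from the axis ticks). For the STL, each face is triangulated and given an outward normal.

solid part
  facet normal 0.0000 0.0000 -1.0000
    outer loop
      vertex 7.0 26.1 0.0
      vertex 21.0 26.1 0.0
      vertex 28.0 14.0 0.0
    endloop
  endfacet
  facet normal 0.0000 0.0000 -1.0000
    outer loop
      vertex 0.0 14.0 0.0
      vertex 7.0 26.1 0.0
      vertex 28.0 14.0 0.0
    endloop
  endfacet
  facet normal 0.0000 0.0000 -1.0000
    outer loop
      vertex 7.0 1.9 0.0
      vertex 0.0 14.0 0.0
      vertex 28.0 14.0 0.0
    endloop
  endfacet
  facet normal 0.0000 0.0000 -1.0000
    outer loop
      vertex 21.0 1.9 0.0
      vertex 7.0 1.9 0.0
      vertex 28.0 14.0 0.0
    endloop
  endfacet
  facet normal 0.0000 0.0000 1.0000
    outer loop
      vertex 28.0 14.0 19.0
      vertex 21.0 26.1 19.0
      vertex 7.0 26.1 19.0
    endloop
  endfacet
  facet normal 0.0000 0.0000 1.0000
    outer loop
      vertex 28.0 14.0 19.0
      vertex 7.0 26.1 19.0
      vertex 0.0 14.0 19.0
    endloop
  endfacet
  facet normal 0.0000 0.0000 1.0000
    outer loop
      vertex 28.0 14.0 19.0
      vertex 0.0 14.0 19.0
      vertex 7.0 1.9 19.0
    endloop
  endfacet
  facet normal 0.0000 0.0000 1.0000
    outer loop
      vertex 28.0 14.0 19.0
      vertex 7.0 1.9 19.0
      vertex 21.0 1.9 19.0
    endloop
  endfacet
  facet normal 0.8656 0.5008 0.0000
    outer loop
      vertex 28.0 14.0 0.0
      vertex 21.0 26.1 0.0
      vertex 21.0 26.1 19.0
    endloop
  endfacet
  facet normal 0.8656 0.5008 0.0000
    outer loop
      vertex 28.0 14.0 0.0
      vertex 21.0 26.1 19.0
      vertex 28.0 14.0 19.0
    endloop
  endfacet
  facet normal 0.0000 1.0000 0.0000
    outer loop
      vertex 21.0 26.1 0.0
      vertex 7.0 26.1 0.0
      vertex 7.0 26.1 19.0
    endloop
  endfacet
  facet normal 0.0000 1.0000 0.0000
    outer loop
      vertex 21.0 26.1 0.0
      vertex 7.0 26.1 19.0
      vertex 21.0 26.1 19.0
    endloop
  endfacet
  facet normal -0.8656 0.5008 0.0000
    outer loop
      vertex 7.0 26.1 0.0
      vertex 0.0 14.0 0.0
      vertex 0.0 14.0 19.0
    endloop
  endfacet
  facet normal -0.8656 0.5008 0.0000
    outer loop
      vertex 7.0 26.1 0.0
      vertex 0.0 14.0 19.0
      vertex 7.0 26.1 19.0
    endloop
  endfacet
  facet normal -0.8656 -0.5008 0.0000
    outer loop
      vertex 0.0 14.0 0.0
      vertex 7.0 1.9 0.0
      vertex 7.0 1.9 19.0
    endloop
  endfacet
  facet normal -0.8656 -0.5008 0.0000
    outer loop
      vertex 0.0 14.0 0.0
      vertex 7.0 1.9 19.0
      vertex 0.0 14.0 19.0
    endloop
  endfacet
  facet normal 0.0000 -1.0000 0.0000
    outer loop
      vertex 7.0 1.9 0.0
      vertex 21.0 1.9 0.0
      vertex 21.0 1.9 19.0
    endloop
  endfacet
  facet normal 0.0000 -1.0000 0.0000
    outer loop
      vertex 7.0 1.9 0.0
      vertex 21.0 1.9 19.0
      vertex 7.0 1.9 19.0
    endloop
  endfacet
  facet normal 0.8656 -0.5008 0.0000
    outer loop
      vertex 21.0 1.9 0.0
      vertex 28.0 14.0 0.0
      vertex 28.0 14.0 19.0
    endloop
  endfacet
  facet normal 0.8656 -0.5008 0.0000
    outer loop
      vertex 21.0 1.9 0.0
      vertex 28.0 14.0 19.0
      vertex 21.0 1.9 19.0
    endloop
  endfacet
endsolid part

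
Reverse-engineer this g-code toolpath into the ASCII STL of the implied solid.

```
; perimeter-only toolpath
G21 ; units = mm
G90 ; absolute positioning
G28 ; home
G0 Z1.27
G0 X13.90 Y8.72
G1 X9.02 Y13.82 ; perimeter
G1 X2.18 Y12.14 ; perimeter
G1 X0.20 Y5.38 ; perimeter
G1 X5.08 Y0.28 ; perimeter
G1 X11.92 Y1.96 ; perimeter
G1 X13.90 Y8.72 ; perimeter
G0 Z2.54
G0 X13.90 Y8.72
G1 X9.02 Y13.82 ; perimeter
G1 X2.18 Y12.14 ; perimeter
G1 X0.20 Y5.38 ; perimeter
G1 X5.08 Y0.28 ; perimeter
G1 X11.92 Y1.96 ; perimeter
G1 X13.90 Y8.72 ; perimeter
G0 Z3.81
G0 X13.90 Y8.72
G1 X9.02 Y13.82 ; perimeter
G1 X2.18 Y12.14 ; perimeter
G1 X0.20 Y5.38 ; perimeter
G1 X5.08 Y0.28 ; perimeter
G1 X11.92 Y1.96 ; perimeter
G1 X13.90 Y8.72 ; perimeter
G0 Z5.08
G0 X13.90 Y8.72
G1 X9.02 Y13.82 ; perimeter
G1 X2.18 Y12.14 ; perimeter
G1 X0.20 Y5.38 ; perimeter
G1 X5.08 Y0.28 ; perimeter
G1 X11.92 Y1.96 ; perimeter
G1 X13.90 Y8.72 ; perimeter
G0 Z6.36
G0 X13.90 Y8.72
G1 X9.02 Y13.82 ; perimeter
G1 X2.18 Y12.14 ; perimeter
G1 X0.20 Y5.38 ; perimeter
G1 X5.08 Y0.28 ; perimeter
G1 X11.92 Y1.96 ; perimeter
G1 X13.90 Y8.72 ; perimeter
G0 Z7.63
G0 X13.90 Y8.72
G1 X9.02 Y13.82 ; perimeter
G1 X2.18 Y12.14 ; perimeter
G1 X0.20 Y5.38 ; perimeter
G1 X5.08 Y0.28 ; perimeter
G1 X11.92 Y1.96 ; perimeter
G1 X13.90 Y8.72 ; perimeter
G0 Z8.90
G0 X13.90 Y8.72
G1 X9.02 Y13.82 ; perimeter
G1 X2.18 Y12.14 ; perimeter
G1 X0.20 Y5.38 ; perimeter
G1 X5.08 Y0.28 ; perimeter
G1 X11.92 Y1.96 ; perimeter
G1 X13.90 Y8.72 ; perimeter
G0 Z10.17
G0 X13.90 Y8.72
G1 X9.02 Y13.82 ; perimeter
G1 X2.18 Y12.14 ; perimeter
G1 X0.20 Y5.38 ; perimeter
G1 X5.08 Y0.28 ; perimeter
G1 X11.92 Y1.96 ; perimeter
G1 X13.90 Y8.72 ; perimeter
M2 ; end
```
solid part
  facet normal 0.0000 0.0000 -1.0000
    outer loop
      vertex 2.18 12.14 0.00
      vertex 9.02 13.82 0.00
      vertex 13.90 8.72 0.00
    endloop
  endfacet
  facet normal 0.0000 0.0000 -1.0000
    outer loop
      vertex 0.20 5.38 0.00
      vertex 2.18 12.14 0.00
      vertex 13.90 8.72 0.00
    endloop
  endfacet
  facet normal 0.0000 0.0000 -1.0000
    outer loop
      vertex 5.08 0.28 0.00
      vertex 0.20 5.38 0.00
      vertex 13.90 8.72 0.00
    endloop
  endfacet
  facet normal 0.0000 0.0000 -1.0000
    outer loop
      vertex 11.92 1.96 0.00
      vertex 5.08 0.28 0.00
      vertex 13.90 8.72 0.00
    endloop
  endfacet
  facet normal 0.0000 0.0000 1.0000
    outer loop
      vertex 13.90 8.72 10.17
      vertex 9.02 13.82 10.17
      vertex 2.18 12.14 10.17
    endloop
  endfacet
  facet normal 0.0000 0.0000 1.0000
    outer loop
      vertex 13.90 8.72 10.17
      vertex 2.18 12.14 10.17
      vertex 0.20 5.38 10.17
    endloop
  endfacet
  facet normal 0.0000 0.0000 1.0000
    outer loop
      vertex 13.90 8.72 10.17
      vertex 0.20 5.38 10.17
      vertex 5.08 0.28 10.17
    endloop
  endfacet
  facet normal 0.0000 0.0000 1.0000
    outer loop
      vertex 13.90 8.72 10.17
      vertex 5.08 0.28 10.17
      vertex 11.92 1.96 10.17
    endloop
  endfacet
  facet normal 0.7225 0.6914 0.0000
    outer loop
      vertex 13.90 8.72 0.00
      vertex 9.02 13.82 0.00
      vertex 9.02 13.82 10.17
    endloop
  endfacet
  facet normal 0.7225 0.6914 0.0000
    outer loop
      vertex 13.90 8.72 0.00
      vertex 9.02 13.82 10.17
      vertex 13.90 8.72 10.17
    endloop
  endfacet
  facet normal -0.2385 0.9711 0.0000
    outer loop
      vertex 9.02 13.82 0.00
      vertex 2.18 12.14 0.00
      vertex 2.18 12.14 10.17
    endloop
  endfacet
  facet normal -0.2385 0.9711 0.0000
    outer loop
      vertex 9.02 13.82 0.00
      vertex 2.18 12.14 10.17
      vertex 9.02 13.82 10.17
    endloop
  endfacet
  facet normal -0.9597 0.2811 0.0000
    outer loop
      vertex 2.18 12.14 0.00
      vertex 0.20 5.38 0.00
      vertex 0.20 5.38 10.17
    endloop
  endfacet
  facet normal -0.9597 0.2811 0.0000
    outer loop
      vertex 2.18 12.14 0.00
      vertex 0.20 5.38 10.17
      vertex 2.18 12.14 10.17
    endloop
  endfacet
  facet normal -0.7225 -0.6914 0.0000
    outer loop
      vertex 0.20 5.38 0.00
      vertex 5.08 0.28 0.00
      vertex 5.08 0.28 10.17
    endloop
  endfacet
  facet normal -0.7225 -0.6914 0.0000
    outer loop
      vertex 0.20 5.38 0.00
      vertex 5.08 0.28 10.17
      vertex 0.20 5.38 10.17
    endloop
  endfacet
  facet normal 0.2385 -0.9711 0.0000
    outer loop
      vertex 5.08 0.28 0.00
      vertex 11.92 1.96 0.00
      vertex 11.92 1.96 10.17
    endloop
  endfacet
  facet normal 0.2385 -0.9711 0.0000
    outer loop
      vertex 5.08 0.28 0.00
      vertex 11.92 1.96 10.17
      vertex 5.08 0.28 10.17
    endloop
  endfacet
  facet normal 0.9597 -0.2811 0.0000
    outer loop
      vertex 11.92 1.96 0.00
      vertex 13.90 8.72 0.00
      vertex 13.90 8.72 10.17
    endloop
  endfacet
  facet normal 0.9597 -0.2811 0.0000
    outer loop
      vertex 11.92 1.96 0.00
      vertex 13.90 8.72 10.17
      vertex 11.92 1.96 10.17
    endloop
  endfacet
endsolid part

The G0 Z moves step by Δz≈1.27 mm. Every layer's G1 loop is the same polygon, so the solid is a straight extrusion of it from z=0 to z≈10.2. Closing with flat bottom and top caps and triangulating gives 20 facets — a regular 6-sided prism (a cylinder approximated with 6 flat sides), circumscribed radius ≈ 7.05 mm, height ≈ 10.2 mm.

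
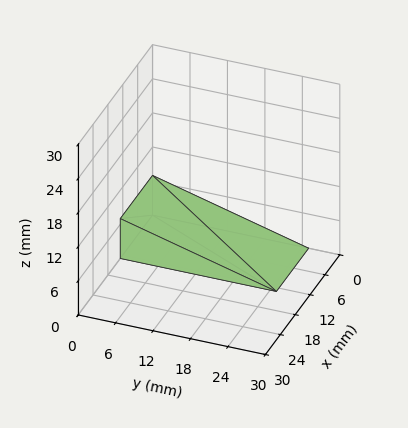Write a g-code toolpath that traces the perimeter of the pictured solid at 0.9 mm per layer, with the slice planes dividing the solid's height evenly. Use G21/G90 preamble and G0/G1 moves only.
Reading the render: the shape is a wedge (ramp): 13 × 25 mm base, rising to 7 mm along the y=0 edge and sloping linearly to z=0 at y=25 (dimensions read to the nearest mm from the axis ticks). For the g-code, the solid's height is divided into equal slices at the stated Δz and each level perimeter traced with G1 moves after a G0 lift.

; perimeter-only toolpath
G21 ; units = mm
G90 ; absolute positioning
G28 ; home
; layer 1
G0 Z0.9
G0 X0.0 Y0.0
G1 X13.0 Y0.0
G1 X13.0 Y21.9
G1 X0.0 Y21.9
G1 X0.0 Y0.0
; layer 2
G0 Z1.8
G0 X0.0 Y0.0
G1 X13.0 Y0.0
G1 X13.0 Y18.8
G1 X0.0 Y18.8
G1 X0.0 Y0.0
; layer 3
G0 Z2.6
G0 X0.0 Y0.0
G1 X13.0 Y0.0
G1 X13.0 Y15.6
G1 X0.0 Y15.6
G1 X0.0 Y0.0
; layer 4
G0 Z3.5
G0 X0.0 Y0.0
G1 X13.0 Y0.0
G1 X13.0 Y12.5
G1 X0.0 Y12.5
G1 X0.0 Y0.0
; layer 5
G0 Z4.4
G0 X0.0 Y0.0
G1 X13.0 Y0.0
G1 X13.0 Y9.4
G1 X0.0 Y9.4
G1 X0.0 Y0.0
; layer 6
G0 Z5.2
G0 X0.0 Y0.0
G1 X13.0 Y0.0
G1 X13.0 Y6.2
G1 X0.0 Y6.2
G1 X0.0 Y0.0
; layer 7
G0 Z6.1
G0 X0.0 Y0.0
G1 X13.0 Y0.0
G1 X13.0 Y3.1
G1 X0.0 Y3.1
G1 X0.0 Y0.0
M2 ; end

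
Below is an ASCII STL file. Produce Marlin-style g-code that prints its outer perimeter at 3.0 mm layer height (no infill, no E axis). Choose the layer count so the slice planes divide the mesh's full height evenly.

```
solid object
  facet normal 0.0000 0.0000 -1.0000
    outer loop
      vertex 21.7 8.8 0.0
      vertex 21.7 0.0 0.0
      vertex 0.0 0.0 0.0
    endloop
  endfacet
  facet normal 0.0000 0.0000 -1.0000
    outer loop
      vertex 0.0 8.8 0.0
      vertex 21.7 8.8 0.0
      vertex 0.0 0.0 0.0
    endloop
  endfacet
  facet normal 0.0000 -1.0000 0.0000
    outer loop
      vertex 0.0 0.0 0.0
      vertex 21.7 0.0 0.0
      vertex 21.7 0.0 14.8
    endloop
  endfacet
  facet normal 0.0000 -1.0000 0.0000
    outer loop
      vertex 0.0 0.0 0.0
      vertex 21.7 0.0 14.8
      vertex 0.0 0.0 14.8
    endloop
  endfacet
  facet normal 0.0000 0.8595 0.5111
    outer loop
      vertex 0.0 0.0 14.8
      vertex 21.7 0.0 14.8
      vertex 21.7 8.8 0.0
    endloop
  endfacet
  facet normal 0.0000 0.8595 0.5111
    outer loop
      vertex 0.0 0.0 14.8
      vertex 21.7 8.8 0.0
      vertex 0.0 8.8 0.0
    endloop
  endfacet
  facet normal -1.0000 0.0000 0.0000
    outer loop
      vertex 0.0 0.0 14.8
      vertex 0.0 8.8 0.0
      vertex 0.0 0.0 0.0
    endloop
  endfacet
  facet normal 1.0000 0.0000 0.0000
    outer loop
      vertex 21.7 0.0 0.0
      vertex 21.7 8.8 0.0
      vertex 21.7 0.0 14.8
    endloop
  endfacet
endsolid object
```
; perimeter-only toolpath
G21 ; units = mm
G90 ; absolute positioning
G28 ; home
; layer 1
G0 Z3.0
G0 X0.0 Y0.0
G1 X21.7 Y0.0
G1 X21.7 Y7.0
G1 X0.0 Y7.0
G1 X0.0 Y0.0
; layer 2
G0 Z5.9
G0 X0.0 Y0.0
G1 X21.7 Y0.0
G1 X21.7 Y5.3
G1 X0.0 Y5.3
G1 X0.0 Y0.0
; layer 3
G0 Z8.9
G0 X0.0 Y0.0
G1 X21.7 Y0.0
G1 X21.7 Y3.5
G1 X0.0 Y3.5
G1 X0.0 Y0.0
; layer 4
G0 Z11.8
G0 X0.0 Y0.0
G1 X21.7 Y0.0
G1 X21.7 Y1.8
G1 X0.0 Y1.8
G1 X0.0 Y0.0
M2 ; end

The solid is a wedge (ramp): 21.7 × 8.8 mm base, rising to 14.8 mm along the y=0 edge and sloping linearly to z=0 at y=8.8. Slicing at Δz = 3.0 mm — 5 equal slices spanning the solid's height, so layer i sits at z = i·h/5 — gives 4 non-empty perimeters. Each is a 4-segment closed polygon; G0 lifts to the layer z and rapids to the start vertex, then G1 traces the edges. The cross-section shrinks linearly with z (the slice at the apex is degenerate and omitted).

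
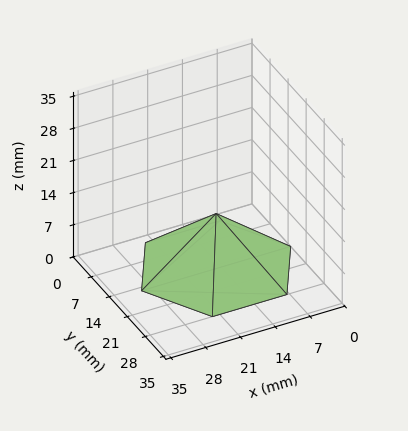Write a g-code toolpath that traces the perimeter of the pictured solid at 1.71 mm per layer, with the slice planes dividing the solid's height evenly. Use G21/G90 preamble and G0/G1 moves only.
Reading the render: the shape is a regular 6-sided pyramid, base circumscribed radius ≈ 15 mm, apex at z ≈ 12 mm (dimensions read to the nearest mm from the axis ticks). For the g-code, the solid's height is divided into equal slices at the stated Δz and each level perimeter traced with G1 moves after a G0 lift.

; perimeter-only toolpath
G21 ; units = mm
G90 ; absolute positioning
G28 ; home
; layer 1
G0 Z1.71
G0 X27.86 Y15.00
G1 X21.43 Y26.13
G1 X8.57 Y26.13
G1 X2.14 Y15.00
G1 X8.57 Y3.87
G1 X21.43 Y3.87
G1 X27.86 Y15.00
; layer 2
G0 Z3.43
G0 X25.71 Y15.00
G1 X20.36 Y24.28
G1 X9.64 Y24.28
G1 X4.29 Y15.00
G1 X9.64 Y5.72
G1 X20.36 Y5.72
G1 X25.71 Y15.00
; layer 3
G0 Z5.14
G0 X23.57 Y15.00
G1 X19.29 Y22.42
G1 X10.71 Y22.42
G1 X6.43 Y15.00
G1 X10.71 Y7.58
G1 X19.29 Y7.58
G1 X23.57 Y15.00
; layer 4
G0 Z6.86
G0 X21.43 Y15.00
G1 X18.21 Y20.57
G1 X11.79 Y20.57
G1 X8.57 Y15.00
G1 X11.79 Y9.43
G1 X18.21 Y9.43
G1 X21.43 Y15.00
; layer 5
G0 Z8.57
G0 X19.29 Y15.00
G1 X17.14 Y18.71
G1 X12.86 Y18.71
G1 X10.71 Y15.00
G1 X12.86 Y11.29
G1 X17.14 Y11.29
G1 X19.29 Y15.00
; layer 6
G0 Z10.29
G0 X17.14 Y15.00
G1 X16.07 Y16.86
G1 X13.93 Y16.86
G1 X12.86 Y15.00
G1 X13.93 Y13.14
G1 X16.07 Y13.14
G1 X17.14 Y15.00
M2 ; end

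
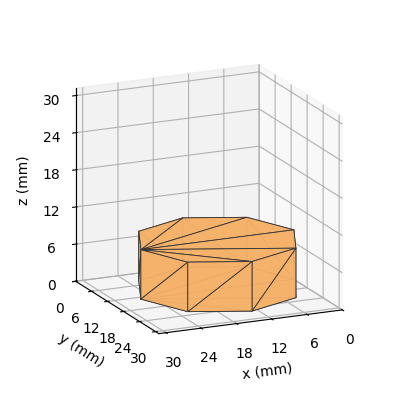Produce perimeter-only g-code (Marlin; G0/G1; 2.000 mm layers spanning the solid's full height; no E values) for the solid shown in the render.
Reading the render: the shape is a regular 8-sided prism (a cylinder approximated with 8 flat sides), circumscribed radius ≈ 13 mm, height ≈ 8 mm (dimensions read to the nearest mm from the axis ticks). For the g-code, the solid's height is divided into equal slices at the stated Δz and each level perimeter traced with G1 moves after a G0 lift.

; perimeter-only toolpath
G21 ; units = mm
G90 ; absolute positioning
G28 ; home
; layer 1
G0 Z2.000
G0 X26.000 Y13.000
G1 X22.192 Y22.192
G1 X13.000 Y26.000
G1 X3.808 Y22.192
G1 X0.000 Y13.000
G1 X3.808 Y3.808
G1 X13.000 Y0.000
G1 X22.192 Y3.808
G1 X26.000 Y13.000
; layer 2
G0 Z4.000
G0 X26.000 Y13.000
G1 X22.192 Y22.192
G1 X13.000 Y26.000
G1 X3.808 Y22.192
G1 X0.000 Y13.000
G1 X3.808 Y3.808
G1 X13.000 Y0.000
G1 X22.192 Y3.808
G1 X26.000 Y13.000
; layer 3
G0 Z6.000
G0 X26.000 Y13.000
G1 X22.192 Y22.192
G1 X13.000 Y26.000
G1 X3.808 Y22.192
G1 X0.000 Y13.000
G1 X3.808 Y3.808
G1 X13.000 Y0.000
G1 X22.192 Y3.808
G1 X26.000 Y13.000
; layer 4
G0 Z8.000
G0 X26.000 Y13.000
G1 X22.192 Y22.192
G1 X13.000 Y26.000
G1 X3.808 Y22.192
G1 X0.000 Y13.000
G1 X3.808 Y3.808
G1 X13.000 Y0.000
G1 X22.192 Y3.808
G1 X26.000 Y13.000
M2 ; end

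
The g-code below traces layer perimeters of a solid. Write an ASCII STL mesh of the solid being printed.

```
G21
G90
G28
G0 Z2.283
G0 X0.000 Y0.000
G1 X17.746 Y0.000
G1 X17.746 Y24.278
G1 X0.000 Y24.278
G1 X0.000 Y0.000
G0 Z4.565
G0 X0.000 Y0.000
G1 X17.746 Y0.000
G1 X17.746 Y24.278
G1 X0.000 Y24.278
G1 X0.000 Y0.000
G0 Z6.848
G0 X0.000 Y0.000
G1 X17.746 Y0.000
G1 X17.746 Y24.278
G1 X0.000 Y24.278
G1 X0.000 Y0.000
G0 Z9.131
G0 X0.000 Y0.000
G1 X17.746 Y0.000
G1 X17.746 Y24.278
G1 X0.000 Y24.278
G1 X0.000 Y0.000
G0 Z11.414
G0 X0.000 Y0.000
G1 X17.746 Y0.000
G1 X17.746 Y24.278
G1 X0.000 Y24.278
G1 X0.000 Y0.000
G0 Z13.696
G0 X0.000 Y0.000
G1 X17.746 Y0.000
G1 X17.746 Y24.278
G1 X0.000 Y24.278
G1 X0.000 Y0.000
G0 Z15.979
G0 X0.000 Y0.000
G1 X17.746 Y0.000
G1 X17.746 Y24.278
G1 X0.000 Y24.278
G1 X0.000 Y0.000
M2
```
solid part
  facet normal 0.0000 0.0000 -1.0000
    outer loop
      vertex 17.746 24.278 0.000
      vertex 17.746 0.000 0.000
      vertex 0.000 0.000 0.000
    endloop
  endfacet
  facet normal 0.0000 0.0000 -1.0000
    outer loop
      vertex 0.000 24.278 0.000
      vertex 17.746 24.278 0.000
      vertex 0.000 0.000 0.000
    endloop
  endfacet
  facet normal 0.0000 0.0000 1.0000
    outer loop
      vertex 0.000 0.000 15.979
      vertex 17.746 0.000 15.979
      vertex 17.746 24.278 15.979
    endloop
  endfacet
  facet normal 0.0000 0.0000 1.0000
    outer loop
      vertex 0.000 0.000 15.979
      vertex 17.746 24.278 15.979
      vertex 0.000 24.278 15.979
    endloop
  endfacet
  facet normal 0.0000 -1.0000 0.0000
    outer loop
      vertex 0.000 0.000 0.000
      vertex 17.746 0.000 0.000
      vertex 17.746 0.000 15.979
    endloop
  endfacet
  facet normal 0.0000 -1.0000 0.0000
    outer loop
      vertex 0.000 0.000 0.000
      vertex 17.746 0.000 15.979
      vertex 0.000 0.000 15.979
    endloop
  endfacet
  facet normal 0.0000 1.0000 0.0000
    outer loop
      vertex 17.746 24.278 15.979
      vertex 17.746 24.278 0.000
      vertex 0.000 24.278 0.000
    endloop
  endfacet
  facet normal 0.0000 1.0000 0.0000
    outer loop
      vertex 0.000 24.278 15.979
      vertex 17.746 24.278 15.979
      vertex 0.000 24.278 0.000
    endloop
  endfacet
  facet normal -1.0000 0.0000 0.0000
    outer loop
      vertex 0.000 24.278 15.979
      vertex 0.000 24.278 0.000
      vertex 0.000 0.000 0.000
    endloop
  endfacet
  facet normal -1.0000 0.0000 0.0000
    outer loop
      vertex 0.000 0.000 15.979
      vertex 0.000 24.278 15.979
      vertex 0.000 0.000 0.000
    endloop
  endfacet
  facet normal 1.0000 0.0000 0.0000
    outer loop
      vertex 17.746 0.000 0.000
      vertex 17.746 24.278 0.000
      vertex 17.746 24.278 15.979
    endloop
  endfacet
  facet normal 1.0000 0.0000 0.0000
    outer loop
      vertex 17.746 0.000 0.000
      vertex 17.746 24.278 15.979
      vertex 17.746 0.000 15.979
    endloop
  endfacet
endsolid part

The G0 Z moves step by Δz≈2.283 mm. Every layer's G1 loop is the same polygon, so the solid is a straight extrusion of it from z=0 to z≈16. Closing with flat bottom and top caps and triangulating gives 12 facets — a rectangular box, roughly 17.7 × 24.3 mm footprint and 16 mm tall.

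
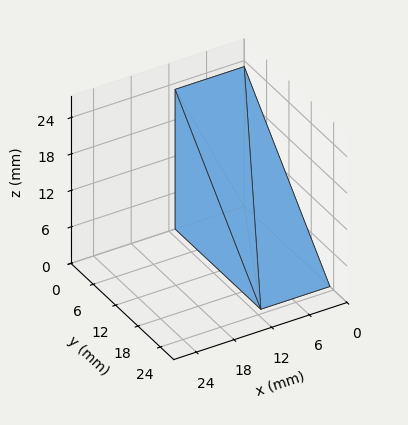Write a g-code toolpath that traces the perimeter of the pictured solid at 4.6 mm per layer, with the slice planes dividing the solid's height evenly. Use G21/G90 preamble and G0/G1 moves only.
Reading the render: the shape is a wedge (ramp): 11 × 23 mm base, rising to 23 mm along the y=0 edge and sloping linearly to z=0 at y=23 (dimensions read to the nearest mm from the axis ticks). For the g-code, the solid's height is divided into equal slices at the stated Δz and each level perimeter traced with G1 moves after a G0 lift.

; perimeter-only toolpath
G21 ; units = mm
G90 ; absolute positioning
G28 ; home
; layer 1
G0 Z4.6
G0 X0.0 Y0.0
G1 X11.0 Y0.0
G1 X11.0 Y18.4
G1 X0.0 Y18.4
G1 X0.0 Y0.0
; layer 2
G0 Z9.2
G0 X0.0 Y0.0
G1 X11.0 Y0.0
G1 X11.0 Y13.8
G1 X0.0 Y13.8
G1 X0.0 Y0.0
; layer 3
G0 Z13.8
G0 X0.0 Y0.0
G1 X11.0 Y0.0
G1 X11.0 Y9.2
G1 X0.0 Y9.2
G1 X0.0 Y0.0
; layer 4
G0 Z18.4
G0 X0.0 Y0.0
G1 X11.0 Y0.0
G1 X11.0 Y4.6
G1 X0.0 Y4.6
G1 X0.0 Y0.0
M2 ; end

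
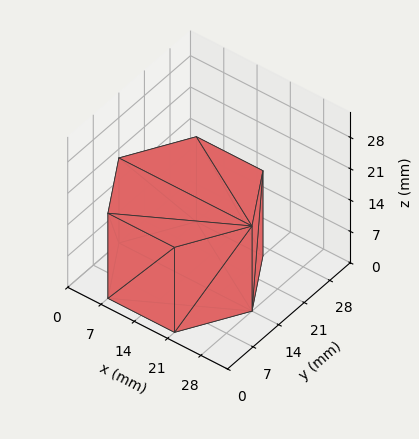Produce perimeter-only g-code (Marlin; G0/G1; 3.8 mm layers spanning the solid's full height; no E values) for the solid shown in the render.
Reading the render: the shape is a regular 6-sided prism (a cylinder approximated with 6 flat sides), circumscribed radius ≈ 14 mm, height ≈ 19 mm (dimensions read to the nearest mm from the axis ticks). For the g-code, the solid's height is divided into equal slices at the stated Δz and each level perimeter traced with G1 moves after a G0 lift.

; perimeter-only toolpath
G21 ; units = mm
G90 ; absolute positioning
G28 ; home
; layer 1
G0 Z3.8
G0 X28.0 Y14.0
G1 X21.0 Y26.1
G1 X7.0 Y26.1
G1 X0.0 Y14.0
G1 X7.0 Y1.9
G1 X21.0 Y1.9
G1 X28.0 Y14.0
; layer 2
G0 Z7.6
G0 X28.0 Y14.0
G1 X21.0 Y26.1
G1 X7.0 Y26.1
G1 X0.0 Y14.0
G1 X7.0 Y1.9
G1 X21.0 Y1.9
G1 X28.0 Y14.0
; layer 3
G0 Z11.4
G0 X28.0 Y14.0
G1 X21.0 Y26.1
G1 X7.0 Y26.1
G1 X0.0 Y14.0
G1 X7.0 Y1.9
G1 X21.0 Y1.9
G1 X28.0 Y14.0
; layer 4
G0 Z15.2
G0 X28.0 Y14.0
G1 X21.0 Y26.1
G1 X7.0 Y26.1
G1 X0.0 Y14.0
G1 X7.0 Y1.9
G1 X21.0 Y1.9
G1 X28.0 Y14.0
; layer 5
G0 Z19.0
G0 X28.0 Y14.0
G1 X21.0 Y26.1
G1 X7.0 Y26.1
G1 X0.0 Y14.0
G1 X7.0 Y1.9
G1 X21.0 Y1.9
G1 X28.0 Y14.0
M2 ; end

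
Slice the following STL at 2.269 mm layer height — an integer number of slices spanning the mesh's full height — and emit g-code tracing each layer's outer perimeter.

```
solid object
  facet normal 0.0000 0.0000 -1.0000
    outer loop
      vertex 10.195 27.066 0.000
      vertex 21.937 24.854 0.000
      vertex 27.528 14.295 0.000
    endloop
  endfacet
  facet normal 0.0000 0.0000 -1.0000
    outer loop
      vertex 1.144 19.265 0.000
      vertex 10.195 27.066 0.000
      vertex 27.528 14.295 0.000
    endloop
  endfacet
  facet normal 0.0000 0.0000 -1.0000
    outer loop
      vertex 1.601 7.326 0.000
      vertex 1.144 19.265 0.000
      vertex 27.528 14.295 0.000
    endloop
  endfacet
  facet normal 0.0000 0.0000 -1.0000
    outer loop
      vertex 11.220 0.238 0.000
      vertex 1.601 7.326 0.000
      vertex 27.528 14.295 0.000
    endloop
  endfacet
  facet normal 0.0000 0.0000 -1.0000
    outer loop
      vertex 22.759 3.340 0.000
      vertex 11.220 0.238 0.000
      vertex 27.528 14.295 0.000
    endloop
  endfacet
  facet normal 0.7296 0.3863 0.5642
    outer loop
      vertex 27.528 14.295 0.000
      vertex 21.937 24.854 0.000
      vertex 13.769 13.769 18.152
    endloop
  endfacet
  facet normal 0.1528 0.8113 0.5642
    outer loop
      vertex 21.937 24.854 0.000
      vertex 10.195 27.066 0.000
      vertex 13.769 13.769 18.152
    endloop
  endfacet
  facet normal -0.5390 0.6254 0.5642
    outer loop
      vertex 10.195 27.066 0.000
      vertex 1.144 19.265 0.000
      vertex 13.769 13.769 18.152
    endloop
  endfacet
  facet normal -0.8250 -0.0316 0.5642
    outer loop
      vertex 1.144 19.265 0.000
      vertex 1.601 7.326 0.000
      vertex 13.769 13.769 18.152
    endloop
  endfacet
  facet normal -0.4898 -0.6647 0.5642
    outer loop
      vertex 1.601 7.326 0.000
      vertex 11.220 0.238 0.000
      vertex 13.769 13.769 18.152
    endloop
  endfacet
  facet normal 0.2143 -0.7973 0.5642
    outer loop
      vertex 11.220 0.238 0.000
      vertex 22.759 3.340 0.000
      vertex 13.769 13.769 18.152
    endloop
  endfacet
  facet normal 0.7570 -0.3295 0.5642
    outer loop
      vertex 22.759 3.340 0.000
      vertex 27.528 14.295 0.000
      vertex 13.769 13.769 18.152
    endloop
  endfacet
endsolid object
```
; perimeter-only toolpath
G21 ; units = mm
G90 ; absolute positioning
G28 ; home
; layer 1
G0 Z2.269
G0 X25.808 Y14.229
G1 X20.916 Y23.468
G1 X10.642 Y25.404
G1 X2.722 Y18.578
G1 X3.122 Y8.131
G1 X11.539 Y1.929
G1 X21.635 Y4.644
G1 X25.808 Y14.229
; layer 2
G0 Z4.538
G0 X24.088 Y14.163
G1 X19.895 Y22.083
G1 X11.088 Y23.742
G1 X4.300 Y17.891
G1 X4.643 Y8.937
G1 X11.857 Y3.621
G1 X20.512 Y5.947
G1 X24.088 Y14.163
; layer 3
G0 Z6.807
G0 X22.368 Y14.098
G1 X18.874 Y20.697
G1 X11.535 Y22.080
G1 X5.878 Y17.204
G1 X6.164 Y9.742
G1 X12.176 Y5.312
G1 X19.388 Y7.251
G1 X22.368 Y14.098
; layer 4
G0 Z9.076
G0 X20.648 Y14.032
G1 X17.853 Y19.311
G1 X11.982 Y20.418
G1 X7.457 Y16.517
G1 X7.685 Y10.547
G1 X12.495 Y7.003
G1 X18.264 Y8.555
G1 X20.648 Y14.032
; layer 5
G0 Z11.345
G0 X18.929 Y13.966
G1 X16.832 Y17.926
G1 X12.429 Y18.755
G1 X9.035 Y15.830
G1 X9.206 Y11.353
G1 X12.813 Y8.695
G1 X17.140 Y9.858
G1 X18.929 Y13.966
; layer 6
G0 Z13.614
G0 X17.209 Y13.901
G1 X15.811 Y16.540
G1 X12.876 Y17.093
G1 X10.613 Y15.143
G1 X10.727 Y12.158
G1 X13.132 Y10.386
G1 X16.017 Y11.162
G1 X17.209 Y13.901
; layer 7
G0 Z15.883
G0 X15.489 Y13.835
G1 X14.790 Y15.155
G1 X13.322 Y15.431
G1 X12.191 Y14.456
G1 X12.248 Y12.964
G1 X13.450 Y12.078
G1 X14.893 Y12.465
G1 X15.489 Y13.835
M2 ; end

The solid is a regular 7-sided pyramid, base circumscribed radius ≈ 13.8 mm, apex at z ≈ 18.2 mm. Slicing at Δz = 2.269 mm — 8 equal slices spanning the solid's height, so layer i sits at z = i·h/8 — gives 7 non-empty perimeters. Each is a 7-segment closed polygon; G0 lifts to the layer z and rapids to the start vertex, then G1 traces the edges. The cross-section shrinks linearly with z (the slice at the apex is degenerate and omitted).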